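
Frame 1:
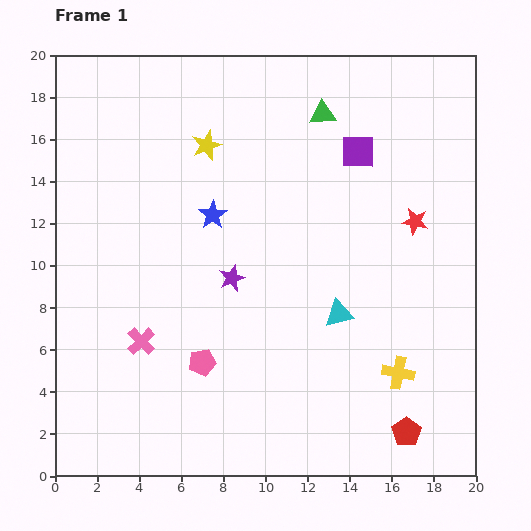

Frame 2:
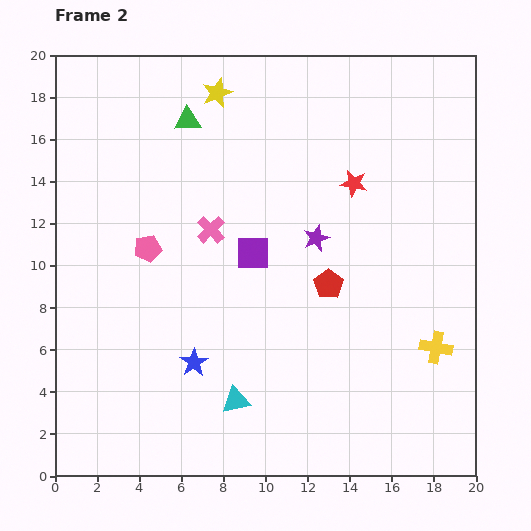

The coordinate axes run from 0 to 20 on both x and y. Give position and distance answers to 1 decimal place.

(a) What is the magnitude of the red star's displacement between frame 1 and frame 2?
3.4

The red star moved from (17.1, 12.1) to (14.2, 13.9), a distance of √(2.9² + 1.8²) ≈ 3.4.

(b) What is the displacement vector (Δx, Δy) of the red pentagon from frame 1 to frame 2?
(-3.7, 7.0)

The red pentagon was at (16.7, 2.1) in frame 1 and (13.0, 9.1) in frame 2.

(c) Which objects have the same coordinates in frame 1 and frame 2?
none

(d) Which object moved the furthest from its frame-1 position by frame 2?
the red pentagon

(moved 7.9; next 7.1)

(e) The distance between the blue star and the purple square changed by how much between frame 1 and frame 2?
-1.6

Distance in frame 1: 7.5. Distance in frame 2: 5.9.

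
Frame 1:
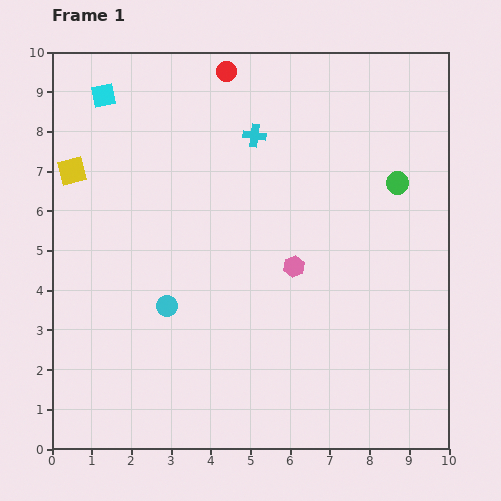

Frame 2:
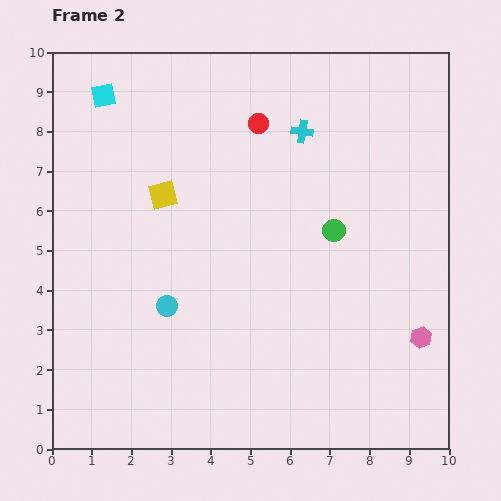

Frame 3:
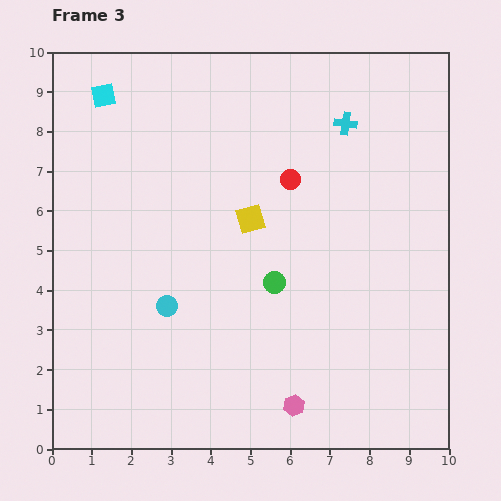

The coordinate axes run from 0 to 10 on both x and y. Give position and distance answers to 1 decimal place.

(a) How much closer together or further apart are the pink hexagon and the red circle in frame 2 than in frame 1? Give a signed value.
+1.6

Distance in frame 1: 5.2. Distance in frame 2: 6.8.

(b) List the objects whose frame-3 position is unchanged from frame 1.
the cyan square, the cyan circle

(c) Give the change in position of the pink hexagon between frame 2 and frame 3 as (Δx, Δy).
(-3.2, -1.7)

The pink hexagon was at (9.3, 2.8) in frame 2 and (6.1, 1.1) in frame 3.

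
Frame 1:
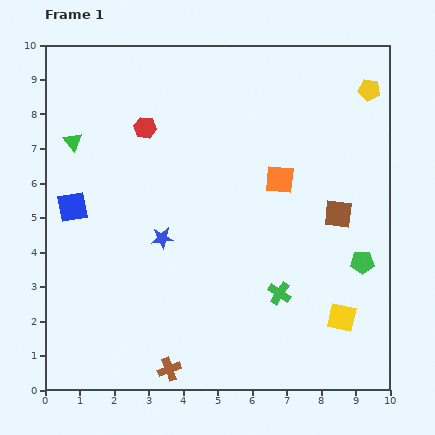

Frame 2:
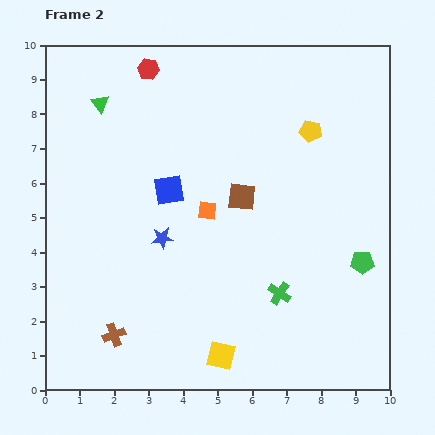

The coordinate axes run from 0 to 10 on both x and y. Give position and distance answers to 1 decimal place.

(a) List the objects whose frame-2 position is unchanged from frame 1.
the green cross, the blue star, the green pentagon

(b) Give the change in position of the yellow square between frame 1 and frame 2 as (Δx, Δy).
(-3.5, -1.1)

The yellow square was at (8.6, 2.1) in frame 1 and (5.1, 1.0) in frame 2.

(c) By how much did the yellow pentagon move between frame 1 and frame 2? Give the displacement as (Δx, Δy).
(-1.7, -1.2)

The yellow pentagon was at (9.4, 8.7) in frame 1 and (7.7, 7.5) in frame 2.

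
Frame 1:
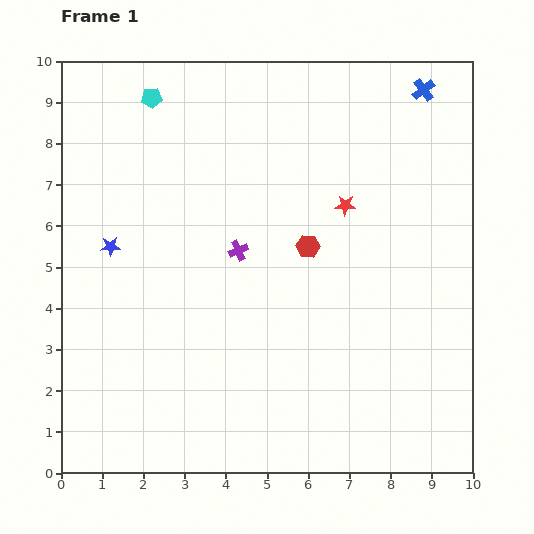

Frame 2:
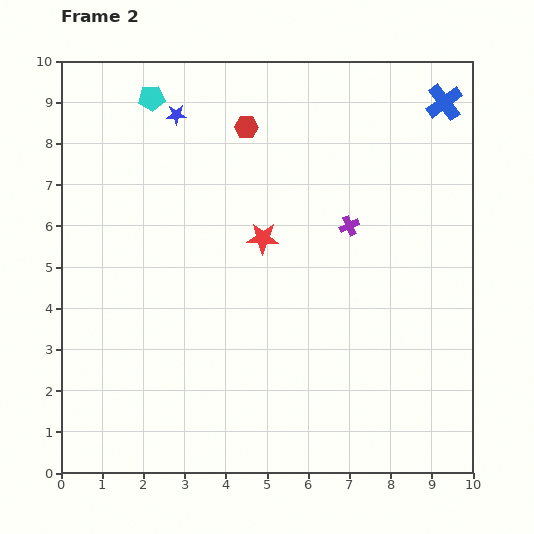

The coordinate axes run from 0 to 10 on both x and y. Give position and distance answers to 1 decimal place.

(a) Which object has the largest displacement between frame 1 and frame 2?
the blue star

(moved 3.6; next 3.3)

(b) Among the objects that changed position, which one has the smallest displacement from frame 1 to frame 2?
the blue cross

(moved 0.6)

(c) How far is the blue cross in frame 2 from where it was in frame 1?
0.6

The blue cross moved from (8.8, 9.3) to (9.3, 9.0), a distance of √(0.5² + 0.3²) ≈ 0.6.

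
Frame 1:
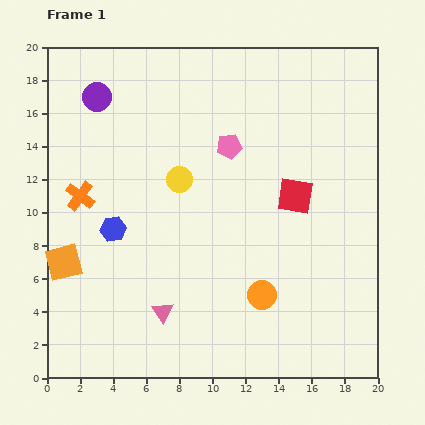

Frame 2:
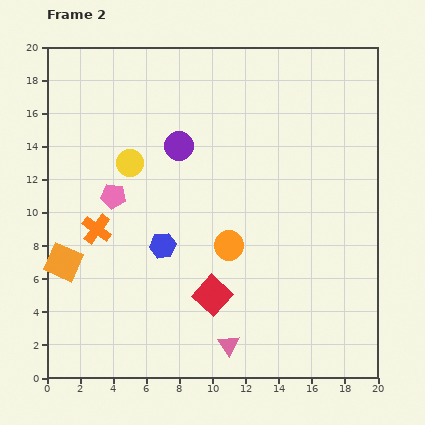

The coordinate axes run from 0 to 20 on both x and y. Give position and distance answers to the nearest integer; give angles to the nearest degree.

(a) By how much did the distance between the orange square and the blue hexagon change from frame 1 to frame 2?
+2

Distance in frame 1: 4. Distance in frame 2: 6.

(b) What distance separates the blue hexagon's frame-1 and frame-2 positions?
3

The blue hexagon moved from (4, 9) to (7, 8), a distance of √(3² + 1²) ≈ 3.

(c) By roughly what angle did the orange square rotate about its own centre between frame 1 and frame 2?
38° clockwise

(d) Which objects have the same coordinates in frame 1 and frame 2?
the orange square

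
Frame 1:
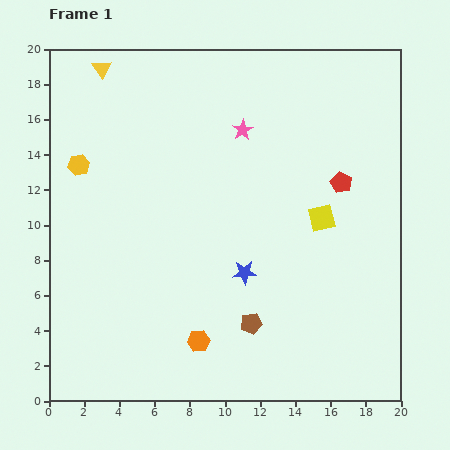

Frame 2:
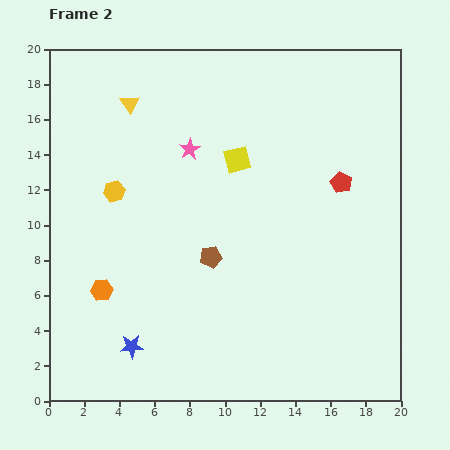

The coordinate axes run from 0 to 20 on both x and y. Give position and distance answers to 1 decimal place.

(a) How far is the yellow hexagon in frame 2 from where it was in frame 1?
2.5

The yellow hexagon moved from (1.7, 13.4) to (3.7, 11.9), a distance of √(2.0² + 1.5²) ≈ 2.5.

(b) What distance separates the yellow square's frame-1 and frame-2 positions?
5.8

The yellow square moved from (15.5, 10.4) to (10.7, 13.7), a distance of √(4.8² + 3.3²) ≈ 5.8.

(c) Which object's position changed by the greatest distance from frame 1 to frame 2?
the blue star

(moved 7.7; next 6.2)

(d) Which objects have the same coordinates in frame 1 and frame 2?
the red pentagon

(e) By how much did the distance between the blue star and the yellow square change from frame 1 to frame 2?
+6.8

Distance in frame 1: 5.4. Distance in frame 2: 12.2.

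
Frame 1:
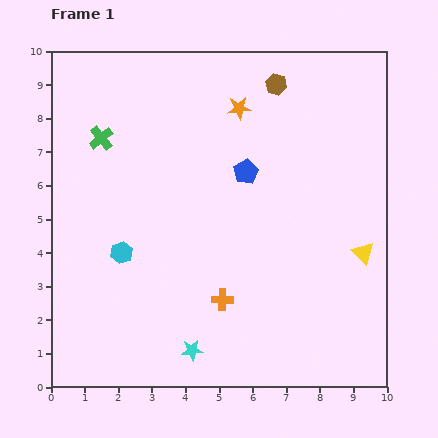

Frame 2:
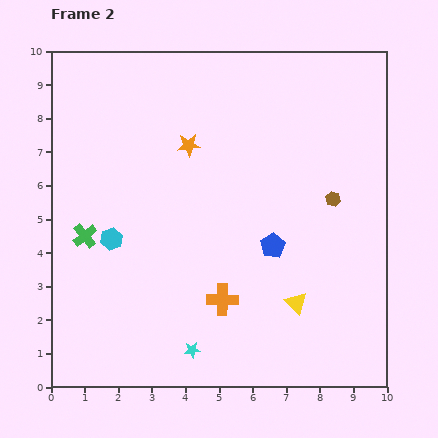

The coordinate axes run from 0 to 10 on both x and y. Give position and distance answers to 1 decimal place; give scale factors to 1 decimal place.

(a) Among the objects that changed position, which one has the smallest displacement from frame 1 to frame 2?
the cyan hexagon

(moved 0.5)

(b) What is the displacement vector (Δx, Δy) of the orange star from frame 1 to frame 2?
(-1.5, -1.1)

The orange star was at (5.6, 8.3) in frame 1 and (4.1, 7.2) in frame 2.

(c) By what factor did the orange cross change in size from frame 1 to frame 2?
1.4×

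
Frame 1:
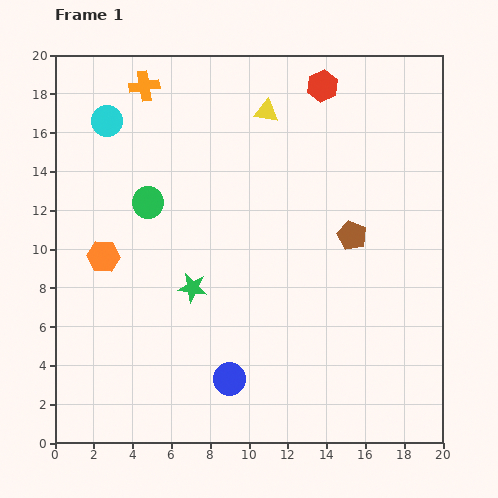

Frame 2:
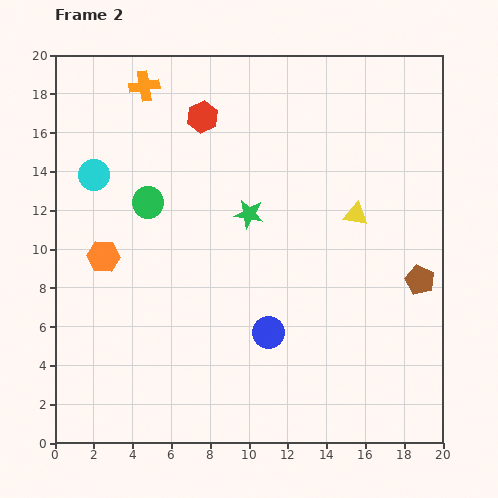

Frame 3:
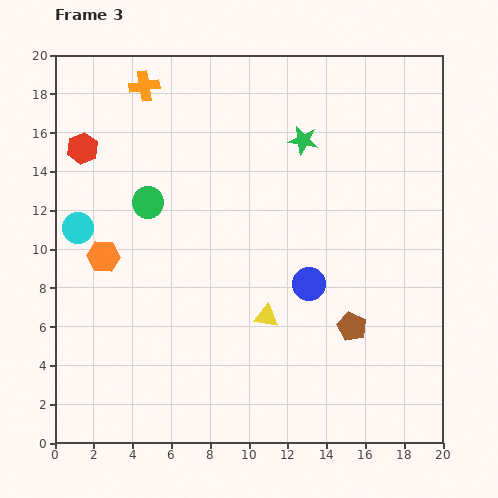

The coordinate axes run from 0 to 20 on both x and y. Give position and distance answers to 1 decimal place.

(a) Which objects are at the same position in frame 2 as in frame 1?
the orange cross, the green circle, the orange hexagon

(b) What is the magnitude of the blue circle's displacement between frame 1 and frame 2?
3.1

The blue circle moved from (9.0, 3.3) to (11.0, 5.7), a distance of √(2.0² + 2.4²) ≈ 3.1.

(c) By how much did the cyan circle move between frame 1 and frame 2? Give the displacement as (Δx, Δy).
(-0.7, -2.8)

The cyan circle was at (2.7, 16.6) in frame 1 and (2.0, 13.8) in frame 2.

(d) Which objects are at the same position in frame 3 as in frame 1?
the orange cross, the green circle, the orange hexagon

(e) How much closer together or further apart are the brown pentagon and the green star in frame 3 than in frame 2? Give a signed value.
+0.5

Distance in frame 2: 9.4. Distance in frame 3: 9.9.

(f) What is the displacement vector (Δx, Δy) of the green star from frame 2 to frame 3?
(2.8, 3.8)

The green star was at (10.0, 11.8) in frame 2 and (12.8, 15.6) in frame 3.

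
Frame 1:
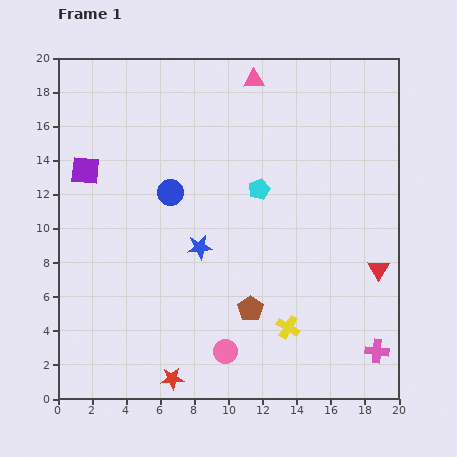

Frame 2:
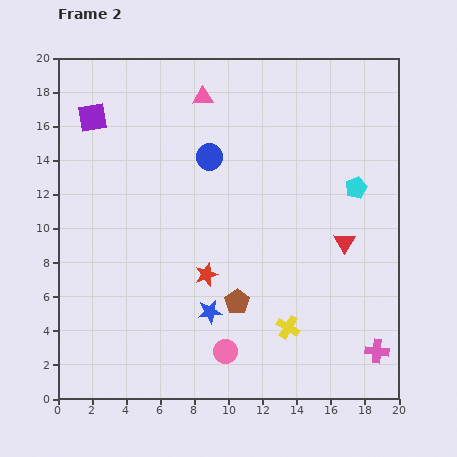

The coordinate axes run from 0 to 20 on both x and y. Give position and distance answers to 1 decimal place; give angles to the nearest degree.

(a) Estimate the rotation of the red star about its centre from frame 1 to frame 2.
15° counter-clockwise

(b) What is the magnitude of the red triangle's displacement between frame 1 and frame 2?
2.6

The red triangle moved from (18.8, 7.6) to (16.8, 9.2), a distance of √(2.0² + 1.6²) ≈ 2.6.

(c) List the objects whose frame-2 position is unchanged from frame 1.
the pink circle, the pink cross, the yellow cross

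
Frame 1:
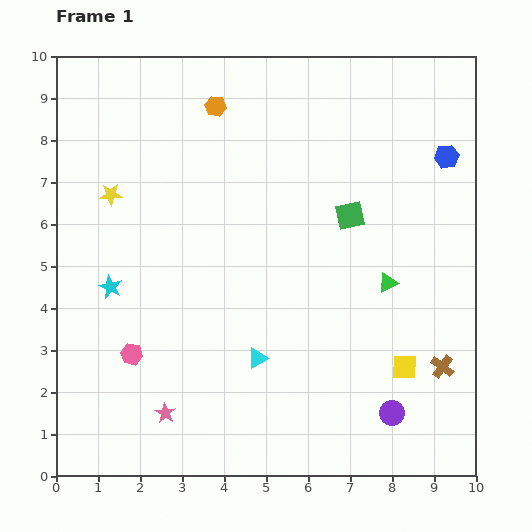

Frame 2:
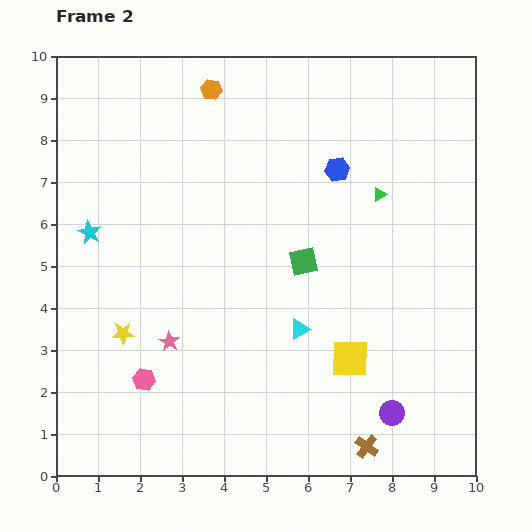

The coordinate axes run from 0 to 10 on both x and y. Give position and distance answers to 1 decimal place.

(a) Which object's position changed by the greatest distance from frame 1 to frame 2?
the yellow star

(moved 3.3; next 2.6)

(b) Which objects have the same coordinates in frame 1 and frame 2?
the purple circle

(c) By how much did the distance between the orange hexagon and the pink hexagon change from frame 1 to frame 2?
+0.9

Distance in frame 1: 6.2. Distance in frame 2: 7.1.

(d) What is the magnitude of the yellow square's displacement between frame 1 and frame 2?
1.3

The yellow square moved from (8.3, 2.6) to (7.0, 2.8), a distance of √(1.3² + 0.2²) ≈ 1.3.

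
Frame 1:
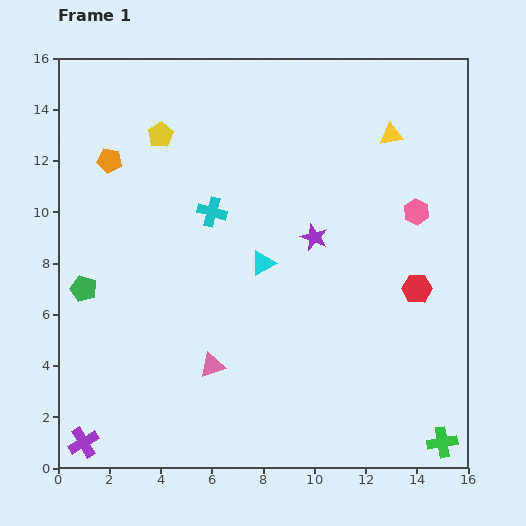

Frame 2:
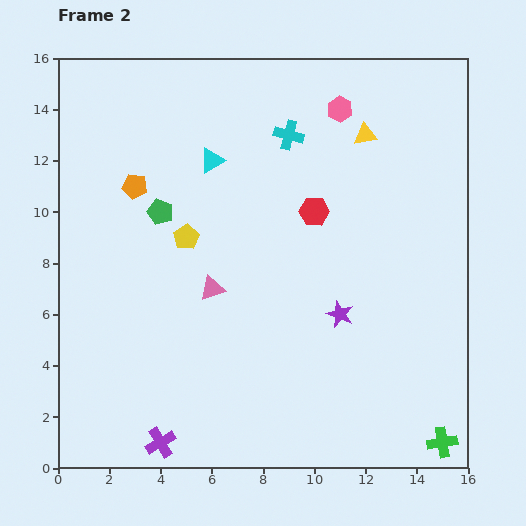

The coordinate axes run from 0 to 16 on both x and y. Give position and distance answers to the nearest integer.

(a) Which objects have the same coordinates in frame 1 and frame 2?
the green cross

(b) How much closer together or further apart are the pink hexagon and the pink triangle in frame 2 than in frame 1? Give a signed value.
-1

Distance in frame 1: 10. Distance in frame 2: 9.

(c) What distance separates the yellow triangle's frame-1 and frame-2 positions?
1

The yellow triangle moved from (13, 13) to (12, 13), a distance of √(1² + 0²) ≈ 1.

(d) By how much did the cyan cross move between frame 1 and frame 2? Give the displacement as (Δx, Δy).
(3, 3)

The cyan cross was at (6, 10) in frame 1 and (9, 13) in frame 2.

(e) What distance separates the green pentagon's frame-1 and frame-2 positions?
4

The green pentagon moved from (1, 7) to (4, 10), a distance of √(3² + 3²) ≈ 4.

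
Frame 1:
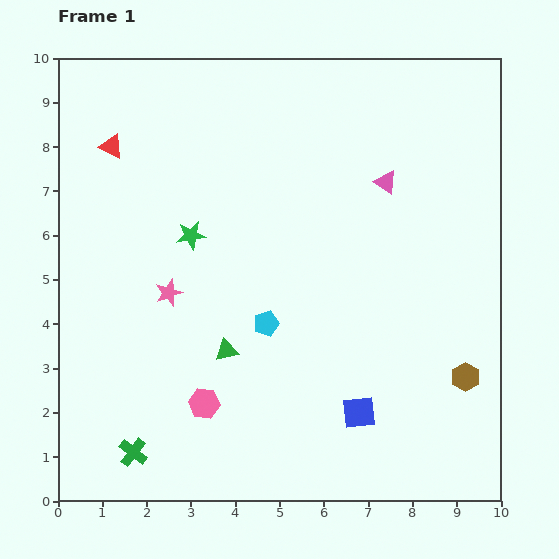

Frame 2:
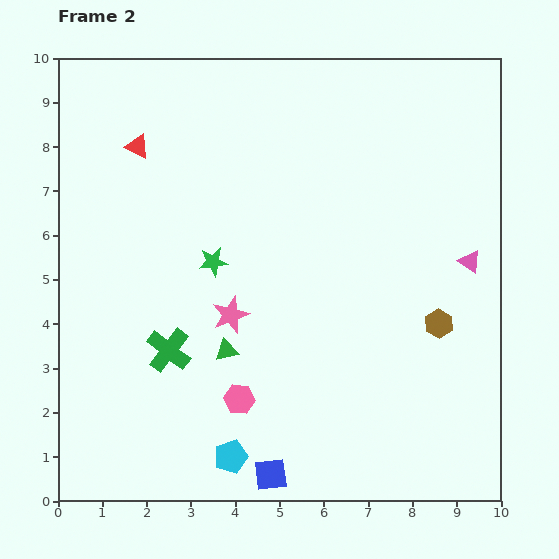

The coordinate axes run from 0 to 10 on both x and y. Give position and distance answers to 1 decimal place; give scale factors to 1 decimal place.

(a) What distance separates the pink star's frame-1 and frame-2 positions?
1.5

The pink star moved from (2.5, 4.7) to (3.9, 4.2), a distance of √(1.4² + 0.5²) ≈ 1.5.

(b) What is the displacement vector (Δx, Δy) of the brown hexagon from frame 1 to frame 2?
(-0.6, 1.2)

The brown hexagon was at (9.2, 2.8) in frame 1 and (8.6, 4.0) in frame 2.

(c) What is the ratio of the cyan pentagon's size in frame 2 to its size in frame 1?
1.3×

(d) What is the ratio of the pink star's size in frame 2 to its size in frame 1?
1.4×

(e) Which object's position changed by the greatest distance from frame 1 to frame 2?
the cyan pentagon

(moved 3.1; next 2.6)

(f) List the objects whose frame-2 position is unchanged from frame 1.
the green triangle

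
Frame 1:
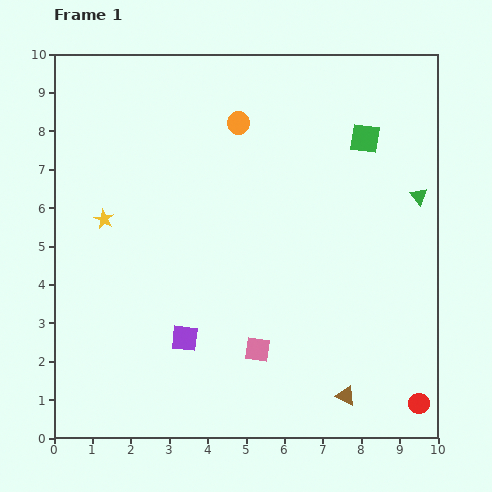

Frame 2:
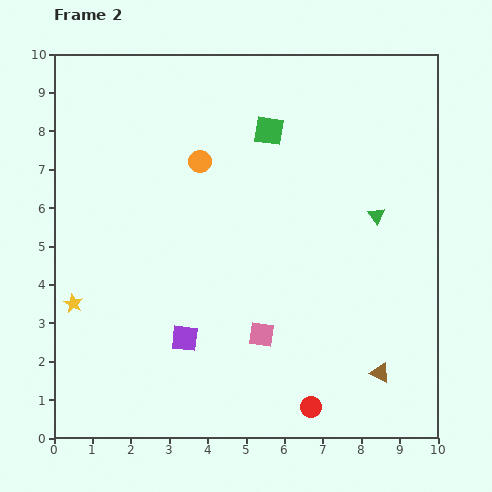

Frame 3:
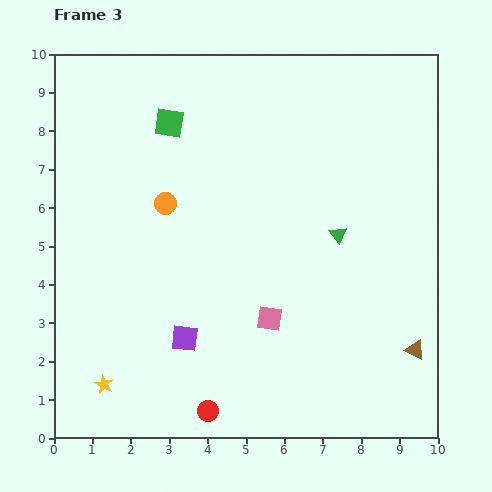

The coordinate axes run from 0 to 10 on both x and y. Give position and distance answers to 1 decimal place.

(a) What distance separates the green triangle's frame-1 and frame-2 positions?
1.2

The green triangle moved from (9.5, 6.3) to (8.4, 5.8), a distance of √(1.1² + 0.5²) ≈ 1.2.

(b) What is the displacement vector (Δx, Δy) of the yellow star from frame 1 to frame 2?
(-0.8, -2.2)

The yellow star was at (1.3, 5.7) in frame 1 and (0.5, 3.5) in frame 2.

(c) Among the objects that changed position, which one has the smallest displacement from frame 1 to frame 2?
the pink square

(moved 0.4)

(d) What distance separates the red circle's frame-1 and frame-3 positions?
5.5

The red circle moved from (9.5, 0.9) to (4.0, 0.7), a distance of √(5.5² + 0.2²) ≈ 5.5.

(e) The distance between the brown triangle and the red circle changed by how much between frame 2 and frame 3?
+3.6

Distance in frame 2: 2.0. Distance in frame 3: 5.6.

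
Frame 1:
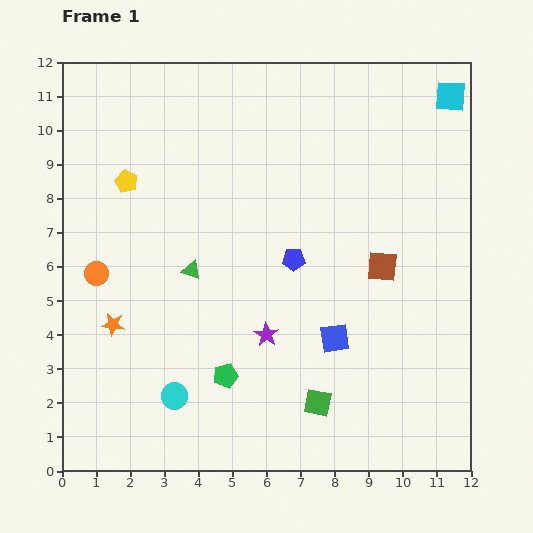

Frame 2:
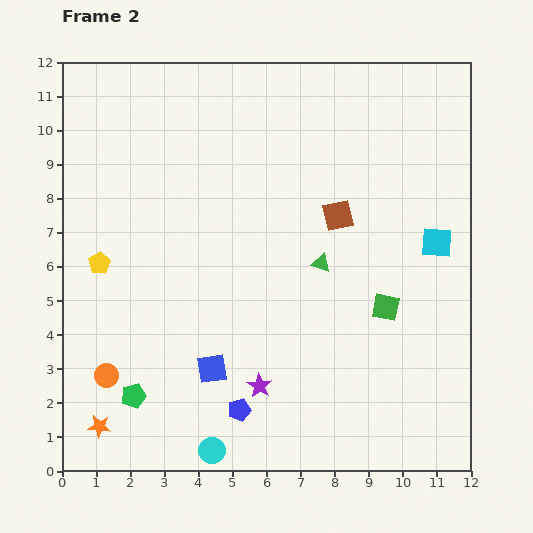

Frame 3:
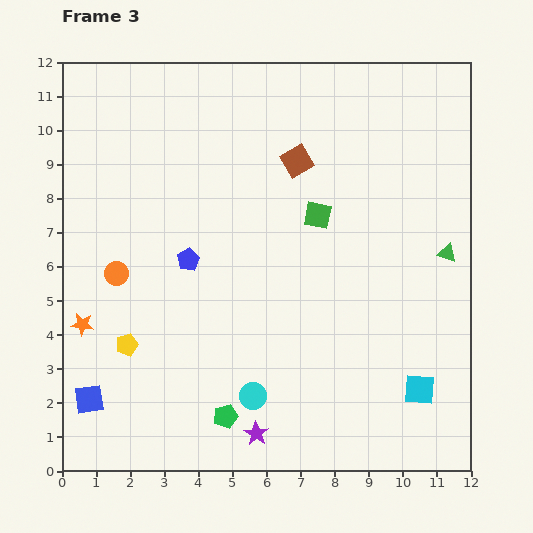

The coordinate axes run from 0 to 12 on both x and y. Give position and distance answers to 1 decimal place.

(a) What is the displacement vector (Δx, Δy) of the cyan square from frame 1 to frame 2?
(-0.4, -4.3)

The cyan square was at (11.4, 11.0) in frame 1 and (11.0, 6.7) in frame 2.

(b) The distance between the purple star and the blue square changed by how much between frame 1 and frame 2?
-0.5

Distance in frame 1: 2.0. Distance in frame 2: 1.5.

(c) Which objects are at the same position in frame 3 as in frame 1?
none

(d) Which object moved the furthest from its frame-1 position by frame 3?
the cyan square

(moved 8.6; next 7.5)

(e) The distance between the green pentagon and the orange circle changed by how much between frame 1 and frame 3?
+0.5

Distance in frame 1: 4.8. Distance in frame 3: 5.3.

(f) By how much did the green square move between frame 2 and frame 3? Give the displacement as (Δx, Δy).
(-2.0, 2.7)

The green square was at (9.5, 4.8) in frame 2 and (7.5, 7.5) in frame 3.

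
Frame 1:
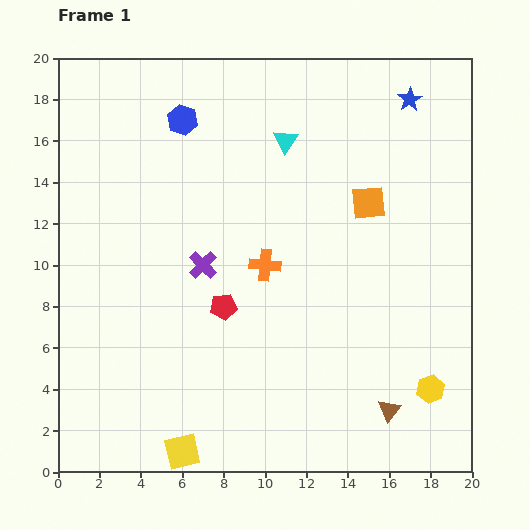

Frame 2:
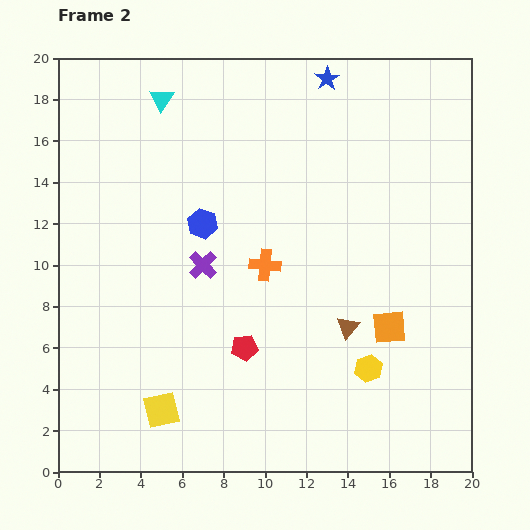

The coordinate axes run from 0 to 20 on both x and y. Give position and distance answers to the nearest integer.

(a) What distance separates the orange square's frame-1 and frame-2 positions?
6

The orange square moved from (15, 13) to (16, 7), a distance of √(1² + 6²) ≈ 6.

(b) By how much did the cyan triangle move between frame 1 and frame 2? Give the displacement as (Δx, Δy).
(-6, 2)

The cyan triangle was at (11, 16) in frame 1 and (5, 18) in frame 2.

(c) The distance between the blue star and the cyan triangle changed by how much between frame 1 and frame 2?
+2

Distance in frame 1: 6. Distance in frame 2: 8.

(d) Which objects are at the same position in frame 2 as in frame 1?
the purple cross, the orange cross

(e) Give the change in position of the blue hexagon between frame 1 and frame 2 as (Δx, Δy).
(1, -5)

The blue hexagon was at (6, 17) in frame 1 and (7, 12) in frame 2.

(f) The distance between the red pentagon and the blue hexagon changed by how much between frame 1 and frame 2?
-3

Distance in frame 1: 9. Distance in frame 2: 6.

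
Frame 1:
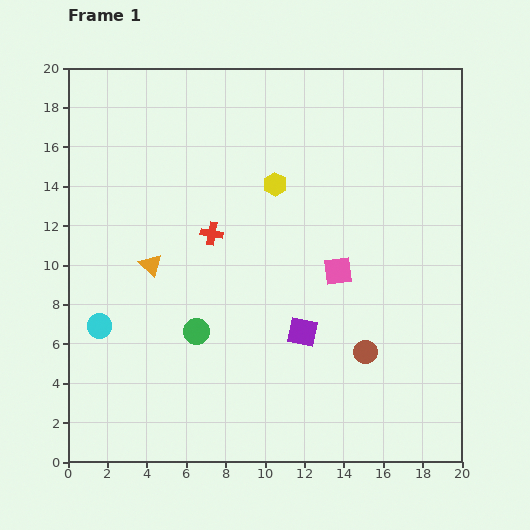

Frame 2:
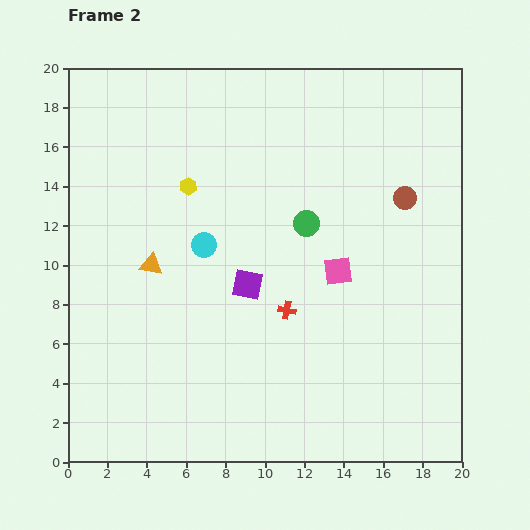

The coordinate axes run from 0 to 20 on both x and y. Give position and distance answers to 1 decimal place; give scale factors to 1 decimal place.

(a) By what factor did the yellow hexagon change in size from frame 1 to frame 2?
0.7×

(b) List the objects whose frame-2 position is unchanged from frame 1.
the pink square, the orange triangle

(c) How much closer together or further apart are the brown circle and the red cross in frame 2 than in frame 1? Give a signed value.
-1.5

Distance in frame 1: 9.8. Distance in frame 2: 8.3.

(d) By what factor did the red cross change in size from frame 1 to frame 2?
0.8×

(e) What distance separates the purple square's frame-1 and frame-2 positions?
3.7

The purple square moved from (11.9, 6.6) to (9.1, 9.0), a distance of √(2.8² + 2.4²) ≈ 3.7.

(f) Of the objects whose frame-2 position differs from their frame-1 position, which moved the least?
the purple square

(moved 3.7)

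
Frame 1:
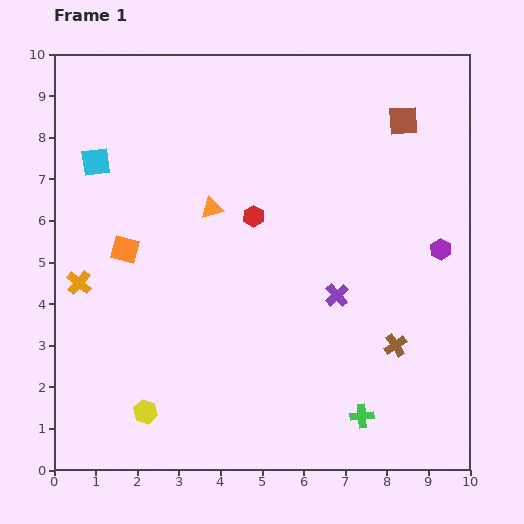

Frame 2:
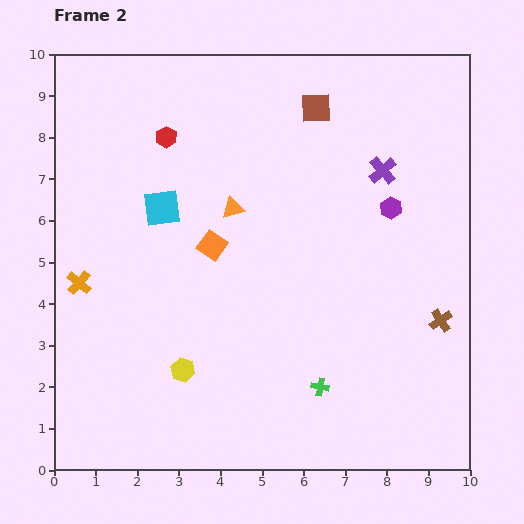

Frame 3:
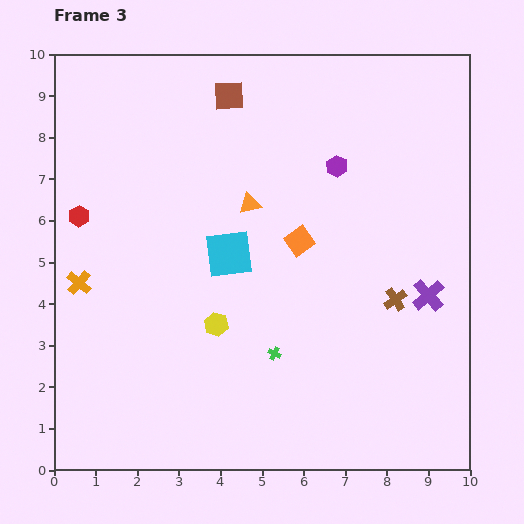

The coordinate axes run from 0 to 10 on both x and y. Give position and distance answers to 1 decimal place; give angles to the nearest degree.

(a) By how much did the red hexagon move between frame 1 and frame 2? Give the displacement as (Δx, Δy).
(-2.1, 1.9)

The red hexagon was at (4.8, 6.1) in frame 1 and (2.7, 8.0) in frame 2.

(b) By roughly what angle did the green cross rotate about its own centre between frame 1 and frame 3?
31° clockwise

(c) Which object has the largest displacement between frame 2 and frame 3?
the purple cross

(moved 3.2; next 2.8)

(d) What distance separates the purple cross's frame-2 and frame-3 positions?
3.2

The purple cross moved from (7.9, 7.2) to (9.0, 4.2), a distance of √(1.1² + 3.0²) ≈ 3.2.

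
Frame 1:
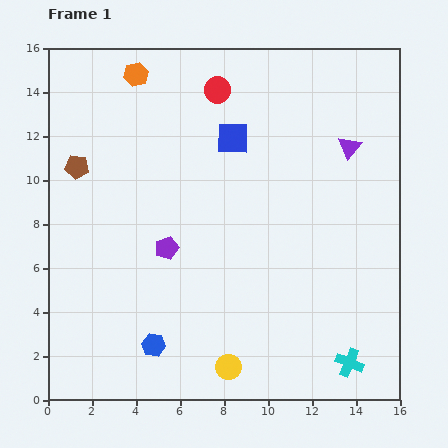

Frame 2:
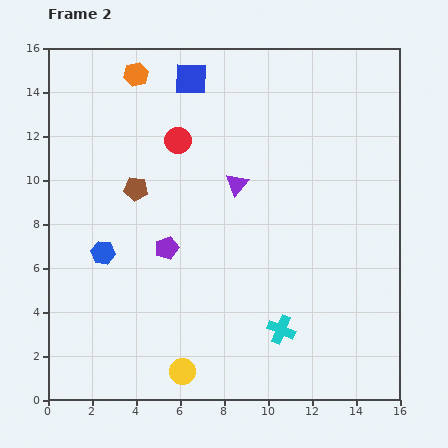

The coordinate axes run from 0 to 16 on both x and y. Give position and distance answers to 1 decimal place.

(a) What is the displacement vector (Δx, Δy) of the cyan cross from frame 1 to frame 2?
(-3.1, 1.5)

The cyan cross was at (13.7, 1.7) in frame 1 and (10.6, 3.2) in frame 2.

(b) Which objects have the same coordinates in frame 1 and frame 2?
the purple pentagon, the orange hexagon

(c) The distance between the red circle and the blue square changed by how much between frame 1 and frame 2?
+0.6

Distance in frame 1: 2.3. Distance in frame 2: 2.9.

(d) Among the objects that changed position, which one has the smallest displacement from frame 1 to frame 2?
the yellow circle

(moved 2.1)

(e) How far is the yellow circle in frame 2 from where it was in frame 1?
2.1

The yellow circle moved from (8.2, 1.5) to (6.1, 1.3), a distance of √(2.1² + 0.2²) ≈ 2.1.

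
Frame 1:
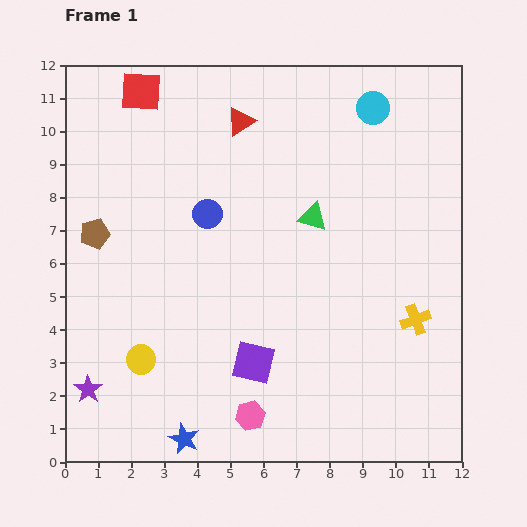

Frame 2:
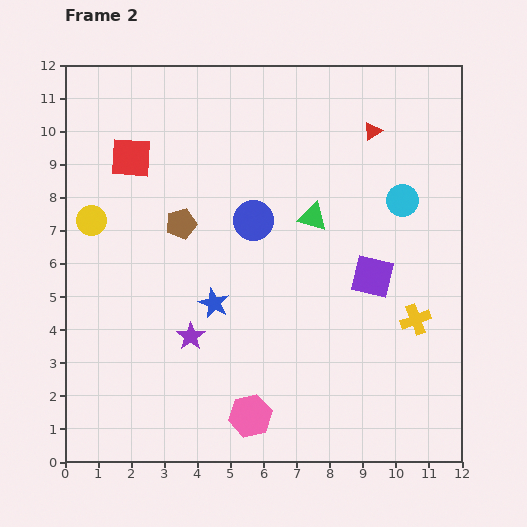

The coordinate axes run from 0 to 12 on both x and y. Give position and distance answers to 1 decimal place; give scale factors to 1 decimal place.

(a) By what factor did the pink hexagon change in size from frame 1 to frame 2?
1.4×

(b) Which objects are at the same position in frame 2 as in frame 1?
the pink hexagon, the green triangle, the yellow cross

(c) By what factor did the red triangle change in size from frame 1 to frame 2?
0.6×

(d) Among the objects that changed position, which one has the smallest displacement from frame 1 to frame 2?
the blue circle

(moved 1.4)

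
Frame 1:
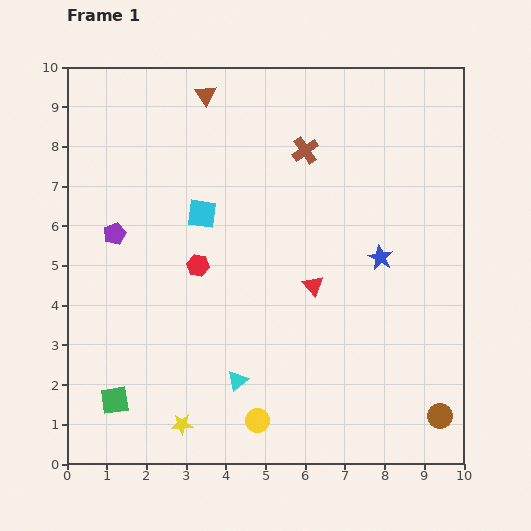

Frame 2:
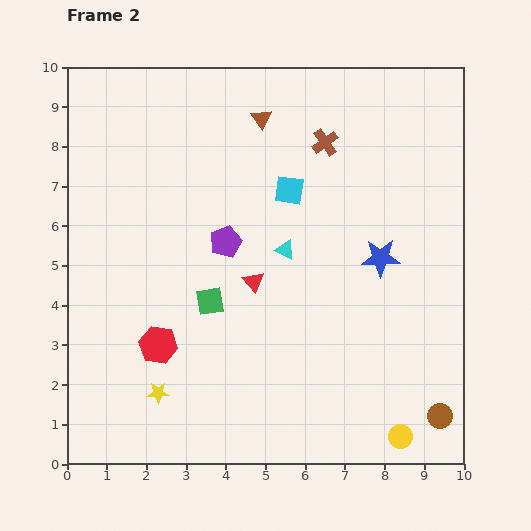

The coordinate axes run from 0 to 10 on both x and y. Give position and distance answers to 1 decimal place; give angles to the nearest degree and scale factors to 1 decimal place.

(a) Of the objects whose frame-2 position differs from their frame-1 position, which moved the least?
the brown cross

(moved 0.5)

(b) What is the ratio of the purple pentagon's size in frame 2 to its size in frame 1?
1.4×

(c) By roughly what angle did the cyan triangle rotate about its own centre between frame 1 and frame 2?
52° counter-clockwise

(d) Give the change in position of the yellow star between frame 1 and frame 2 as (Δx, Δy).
(-0.6, 0.8)

The yellow star was at (2.9, 1.0) in frame 1 and (2.3, 1.8) in frame 2.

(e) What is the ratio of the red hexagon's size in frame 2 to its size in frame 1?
1.7×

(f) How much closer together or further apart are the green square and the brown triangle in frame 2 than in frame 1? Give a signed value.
-3.2

Distance in frame 1: 8.0. Distance in frame 2: 4.8.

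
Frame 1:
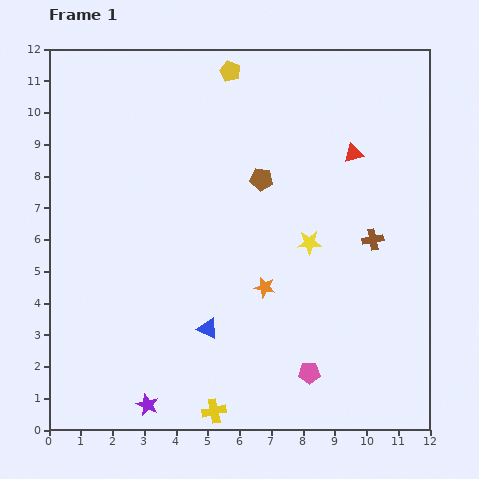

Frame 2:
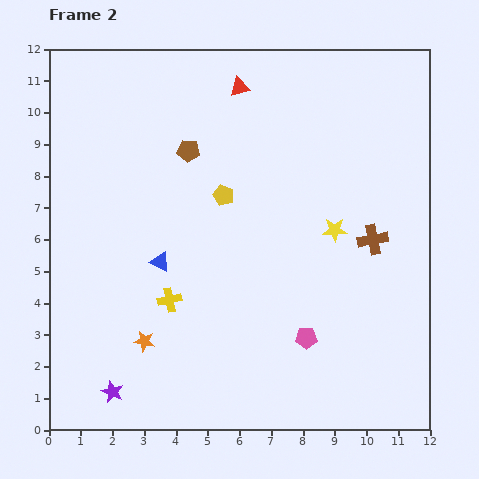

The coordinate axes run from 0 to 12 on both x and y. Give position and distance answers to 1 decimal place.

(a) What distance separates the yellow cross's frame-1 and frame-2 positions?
3.8

The yellow cross moved from (5.2, 0.6) to (3.8, 4.1), a distance of √(1.4² + 3.5²) ≈ 3.8.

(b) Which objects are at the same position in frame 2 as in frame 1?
the brown cross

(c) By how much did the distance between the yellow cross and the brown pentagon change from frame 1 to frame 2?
-2.8

Distance in frame 1: 7.5. Distance in frame 2: 4.7.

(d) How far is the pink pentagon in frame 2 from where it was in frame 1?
1.1

The pink pentagon moved from (8.2, 1.8) to (8.1, 2.9), a distance of √(0.1² + 1.1²) ≈ 1.1.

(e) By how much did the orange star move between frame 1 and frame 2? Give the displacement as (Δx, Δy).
(-3.8, -1.7)

The orange star was at (6.8, 4.5) in frame 1 and (3.0, 2.8) in frame 2.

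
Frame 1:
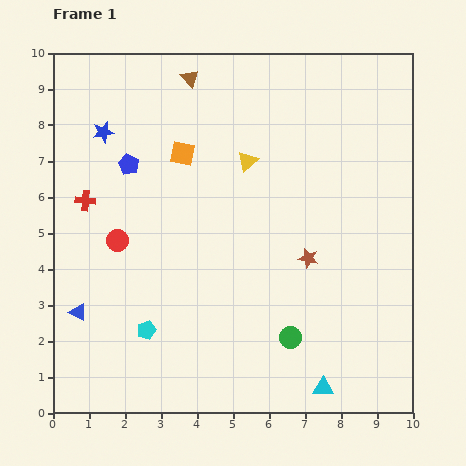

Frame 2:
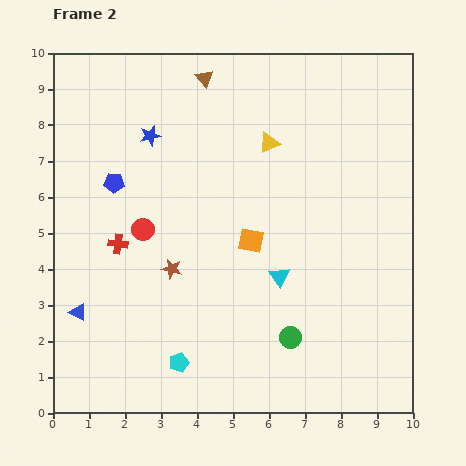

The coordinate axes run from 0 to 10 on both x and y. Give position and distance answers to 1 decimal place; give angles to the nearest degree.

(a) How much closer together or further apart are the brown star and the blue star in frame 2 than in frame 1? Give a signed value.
-3.0

Distance in frame 1: 6.7. Distance in frame 2: 3.7.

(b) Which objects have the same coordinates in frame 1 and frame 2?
the green circle, the blue triangle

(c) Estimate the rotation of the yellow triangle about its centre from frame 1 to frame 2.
18° clockwise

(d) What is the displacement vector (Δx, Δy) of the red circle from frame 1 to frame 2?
(0.7, 0.3)

The red circle was at (1.8, 4.8) in frame 1 and (2.5, 5.1) in frame 2.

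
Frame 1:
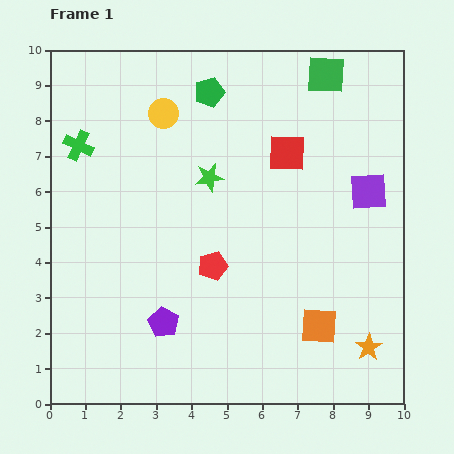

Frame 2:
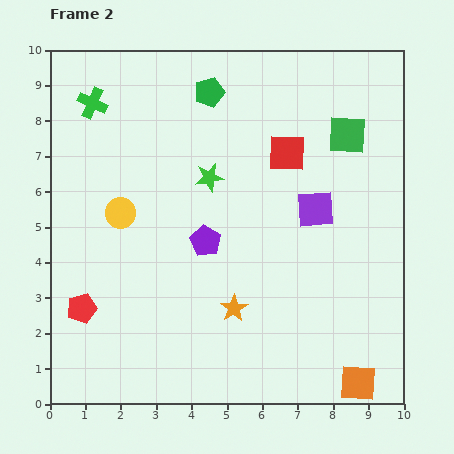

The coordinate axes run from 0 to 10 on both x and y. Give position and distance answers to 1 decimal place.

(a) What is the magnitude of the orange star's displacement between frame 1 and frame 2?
4.0

The orange star moved from (9.0, 1.6) to (5.2, 2.7), a distance of √(3.8² + 1.1²) ≈ 4.0.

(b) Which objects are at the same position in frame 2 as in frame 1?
the green pentagon, the green star, the red square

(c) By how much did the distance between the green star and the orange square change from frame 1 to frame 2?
+2.0

Distance in frame 1: 5.2. Distance in frame 2: 7.2.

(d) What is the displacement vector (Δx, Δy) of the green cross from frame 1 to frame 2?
(0.4, 1.2)

The green cross was at (0.8, 7.3) in frame 1 and (1.2, 8.5) in frame 2.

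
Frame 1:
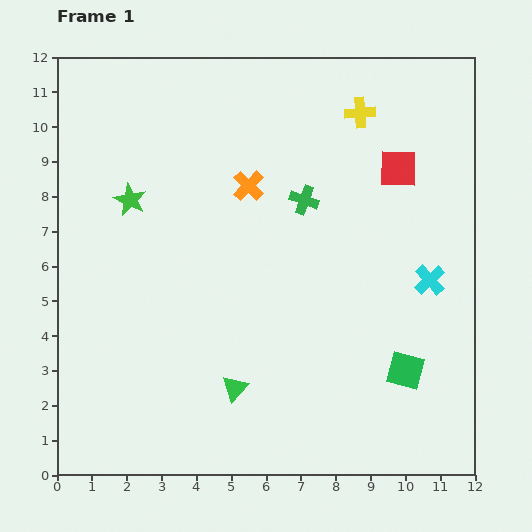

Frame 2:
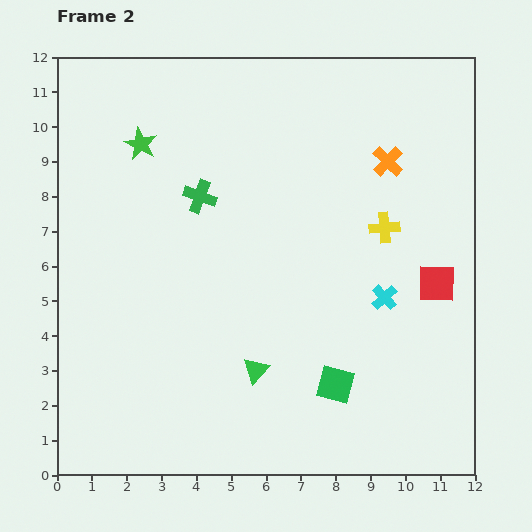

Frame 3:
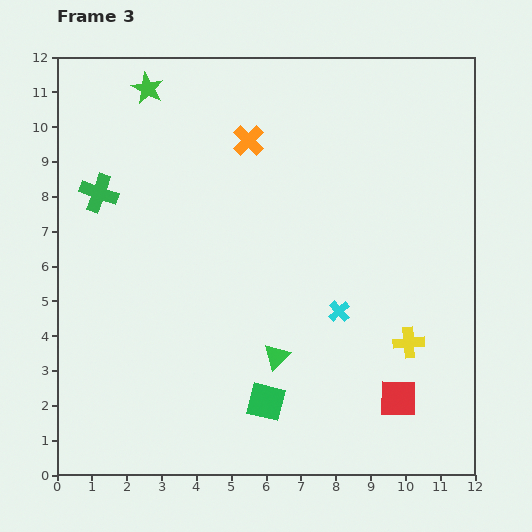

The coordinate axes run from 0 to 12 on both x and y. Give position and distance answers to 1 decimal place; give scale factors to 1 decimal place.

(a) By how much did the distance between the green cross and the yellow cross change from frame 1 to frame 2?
+2.4

Distance in frame 1: 3.0. Distance in frame 2: 5.4.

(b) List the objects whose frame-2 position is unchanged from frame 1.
none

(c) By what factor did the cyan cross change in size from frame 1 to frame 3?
0.7×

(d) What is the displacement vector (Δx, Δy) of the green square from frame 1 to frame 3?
(-4.0, -0.9)

The green square was at (10.0, 3.0) in frame 1 and (6.0, 2.1) in frame 3.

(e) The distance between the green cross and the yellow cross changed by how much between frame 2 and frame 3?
+4.5

Distance in frame 2: 5.4. Distance in frame 3: 9.9.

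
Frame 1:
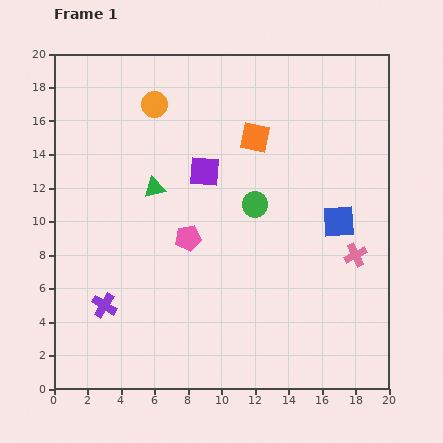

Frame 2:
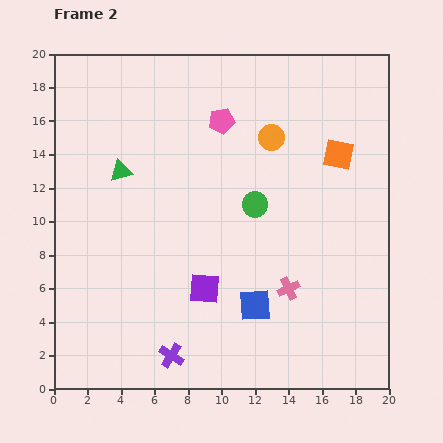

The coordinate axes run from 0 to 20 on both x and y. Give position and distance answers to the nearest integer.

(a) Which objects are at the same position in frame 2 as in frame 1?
the green circle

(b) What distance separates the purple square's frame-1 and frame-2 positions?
7

The purple square moved from (9, 13) to (9, 6), a distance of √(0² + 7²) ≈ 7.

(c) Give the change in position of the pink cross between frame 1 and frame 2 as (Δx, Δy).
(-4, -2)

The pink cross was at (18, 8) in frame 1 and (14, 6) in frame 2.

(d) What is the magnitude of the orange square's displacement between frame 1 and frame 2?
5

The orange square moved from (12, 15) to (17, 14), a distance of √(5² + 1²) ≈ 5.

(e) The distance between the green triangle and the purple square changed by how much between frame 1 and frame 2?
+6

Distance in frame 1: 3. Distance in frame 2: 9.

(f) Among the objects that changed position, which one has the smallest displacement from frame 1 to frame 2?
the green triangle

(moved 2)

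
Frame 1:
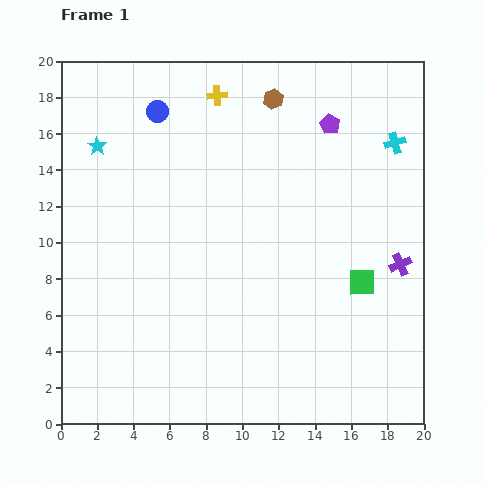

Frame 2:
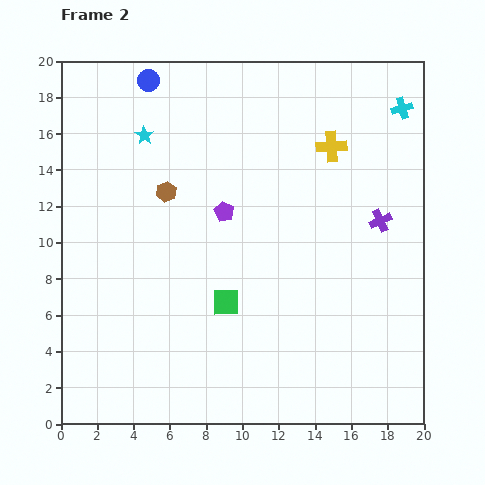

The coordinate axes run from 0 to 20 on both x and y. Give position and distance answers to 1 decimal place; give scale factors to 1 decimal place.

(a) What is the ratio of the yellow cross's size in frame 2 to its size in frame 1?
1.5×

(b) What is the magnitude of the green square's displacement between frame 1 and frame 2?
7.6

The green square moved from (16.6, 7.8) to (9.1, 6.7), a distance of √(7.5² + 1.1²) ≈ 7.6.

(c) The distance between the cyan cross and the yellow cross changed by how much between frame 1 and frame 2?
-5.7

Distance in frame 1: 10.1. Distance in frame 2: 4.4.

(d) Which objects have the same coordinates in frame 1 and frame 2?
none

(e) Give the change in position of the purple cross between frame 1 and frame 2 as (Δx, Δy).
(-1.1, 2.4)

The purple cross was at (18.7, 8.8) in frame 1 and (17.6, 11.2) in frame 2.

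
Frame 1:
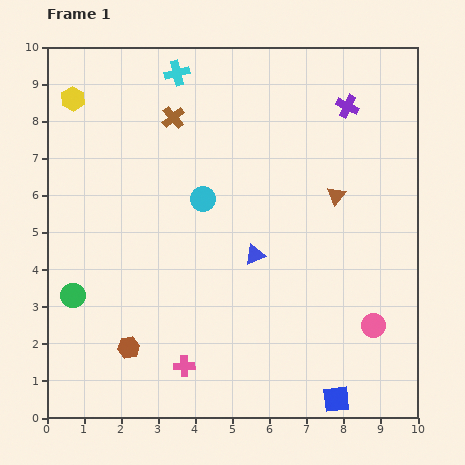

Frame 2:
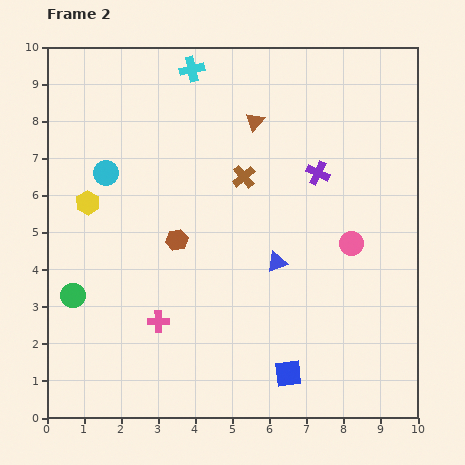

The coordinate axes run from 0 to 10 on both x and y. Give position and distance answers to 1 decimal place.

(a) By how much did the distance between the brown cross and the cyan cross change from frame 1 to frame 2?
+2.0

Distance in frame 1: 1.2. Distance in frame 2: 3.2.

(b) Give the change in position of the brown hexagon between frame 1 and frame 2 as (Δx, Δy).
(1.3, 2.9)

The brown hexagon was at (2.2, 1.9) in frame 1 and (3.5, 4.8) in frame 2.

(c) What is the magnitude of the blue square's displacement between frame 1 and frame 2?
1.5

The blue square moved from (7.8, 0.5) to (6.5, 1.2), a distance of √(1.3² + 0.7²) ≈ 1.5.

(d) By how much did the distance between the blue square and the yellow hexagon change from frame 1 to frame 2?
-3.7

Distance in frame 1: 10.8. Distance in frame 2: 7.1.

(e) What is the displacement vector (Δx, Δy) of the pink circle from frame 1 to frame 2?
(-0.6, 2.2)

The pink circle was at (8.8, 2.5) in frame 1 and (8.2, 4.7) in frame 2.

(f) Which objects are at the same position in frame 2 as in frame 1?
the green circle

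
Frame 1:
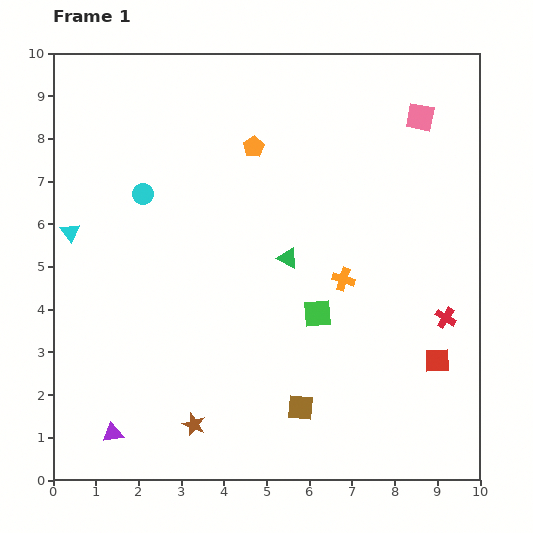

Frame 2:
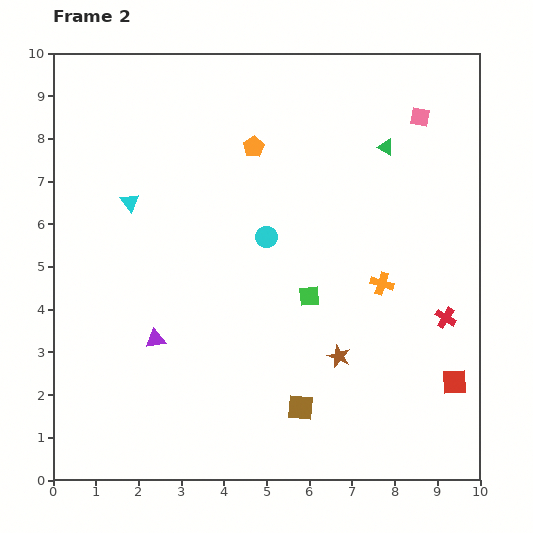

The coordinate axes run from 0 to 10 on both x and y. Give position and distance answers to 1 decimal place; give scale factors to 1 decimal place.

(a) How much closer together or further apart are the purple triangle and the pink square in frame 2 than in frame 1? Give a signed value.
-2.2

Distance in frame 1: 10.3. Distance in frame 2: 8.1.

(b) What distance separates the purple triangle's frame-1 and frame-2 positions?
2.4

The purple triangle moved from (1.4, 1.1) to (2.4, 3.3), a distance of √(1.0² + 2.2²) ≈ 2.4.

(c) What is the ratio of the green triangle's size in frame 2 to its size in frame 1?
0.8×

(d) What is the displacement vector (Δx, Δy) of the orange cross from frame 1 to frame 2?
(0.9, -0.1)

The orange cross was at (6.8, 4.7) in frame 1 and (7.7, 4.6) in frame 2.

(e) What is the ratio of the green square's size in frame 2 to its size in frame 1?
0.7×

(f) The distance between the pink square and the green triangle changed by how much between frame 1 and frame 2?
-3.4

Distance in frame 1: 4.5. Distance in frame 2: 1.1.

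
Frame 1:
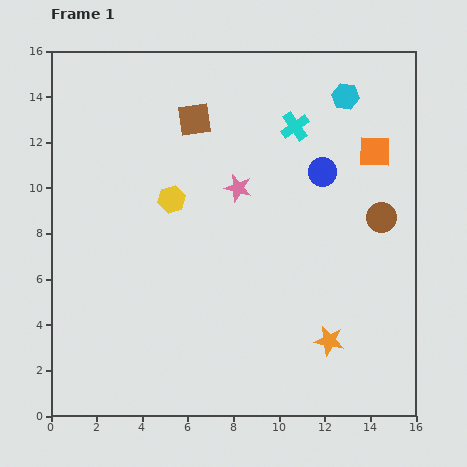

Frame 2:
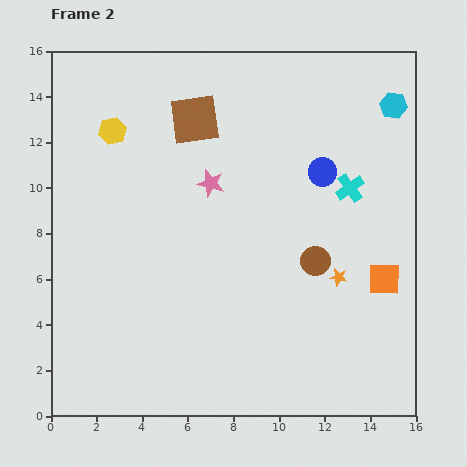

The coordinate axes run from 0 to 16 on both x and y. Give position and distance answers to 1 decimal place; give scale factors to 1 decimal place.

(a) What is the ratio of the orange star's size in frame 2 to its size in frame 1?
0.6×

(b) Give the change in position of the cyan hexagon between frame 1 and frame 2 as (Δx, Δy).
(2.1, -0.4)

The cyan hexagon was at (12.9, 14.0) in frame 1 and (15.0, 13.6) in frame 2.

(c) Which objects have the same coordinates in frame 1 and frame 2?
the blue circle, the brown square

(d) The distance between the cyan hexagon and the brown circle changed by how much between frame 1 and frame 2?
+2.1

Distance in frame 1: 5.5. Distance in frame 2: 7.6.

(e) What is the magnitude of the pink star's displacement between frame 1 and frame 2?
1.2

The pink star moved from (8.2, 10.0) to (7.0, 10.2), a distance of √(1.2² + 0.2²) ≈ 1.2.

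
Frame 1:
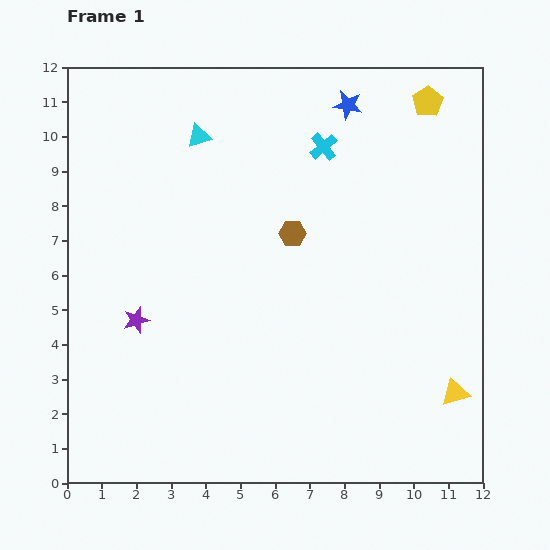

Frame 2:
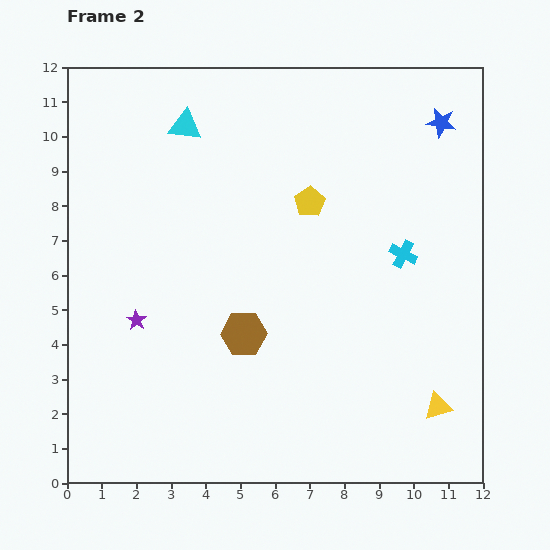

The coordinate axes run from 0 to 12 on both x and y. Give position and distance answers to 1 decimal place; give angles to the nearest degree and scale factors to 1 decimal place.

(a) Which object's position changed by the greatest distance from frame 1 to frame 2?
the yellow pentagon

(moved 4.5; next 3.9)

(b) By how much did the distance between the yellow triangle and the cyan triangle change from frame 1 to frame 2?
+0.4

Distance in frame 1: 10.5. Distance in frame 2: 10.9.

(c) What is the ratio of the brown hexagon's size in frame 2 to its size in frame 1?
1.7×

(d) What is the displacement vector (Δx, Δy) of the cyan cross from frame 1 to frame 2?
(2.3, -3.1)

The cyan cross was at (7.4, 9.7) in frame 1 and (9.7, 6.6) in frame 2.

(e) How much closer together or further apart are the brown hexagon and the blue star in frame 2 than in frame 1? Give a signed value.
+4.3

Distance in frame 1: 4.0. Distance in frame 2: 8.3.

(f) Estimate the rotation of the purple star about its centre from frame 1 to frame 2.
23° counter-clockwise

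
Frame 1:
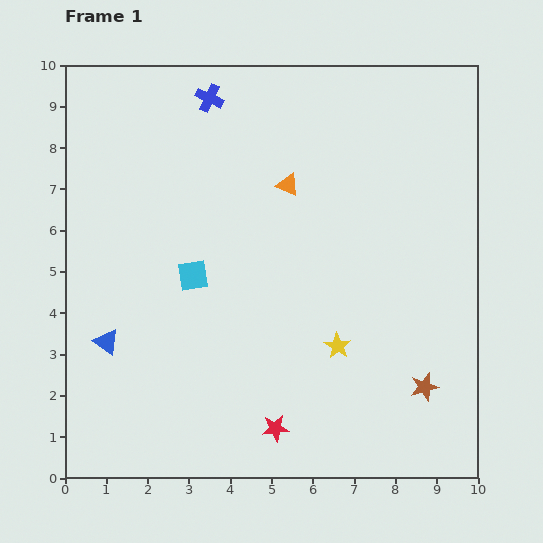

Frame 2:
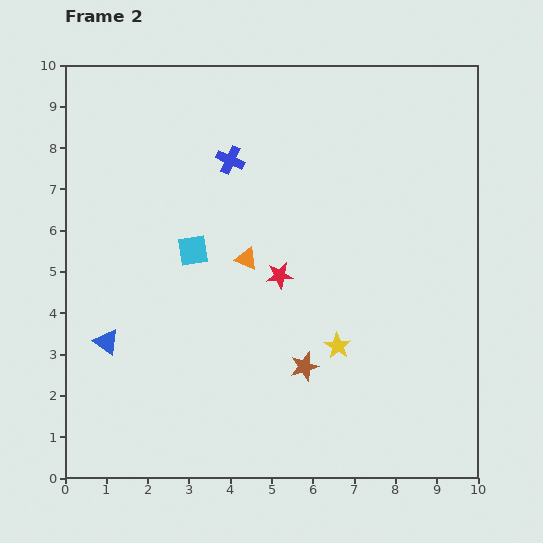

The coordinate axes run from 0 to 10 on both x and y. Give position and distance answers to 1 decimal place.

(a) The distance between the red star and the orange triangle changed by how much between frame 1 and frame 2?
-5.0

Distance in frame 1: 5.9. Distance in frame 2: 0.9.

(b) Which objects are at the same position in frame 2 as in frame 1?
the blue triangle, the yellow star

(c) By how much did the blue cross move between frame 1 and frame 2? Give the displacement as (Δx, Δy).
(0.5, -1.5)

The blue cross was at (3.5, 9.2) in frame 1 and (4.0, 7.7) in frame 2.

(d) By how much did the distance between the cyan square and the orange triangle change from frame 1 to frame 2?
-1.9

Distance in frame 1: 3.2. Distance in frame 2: 1.3.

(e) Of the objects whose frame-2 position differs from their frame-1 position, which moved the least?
the cyan square

(moved 0.6)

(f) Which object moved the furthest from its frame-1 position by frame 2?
the red star

(moved 3.7; next 2.9)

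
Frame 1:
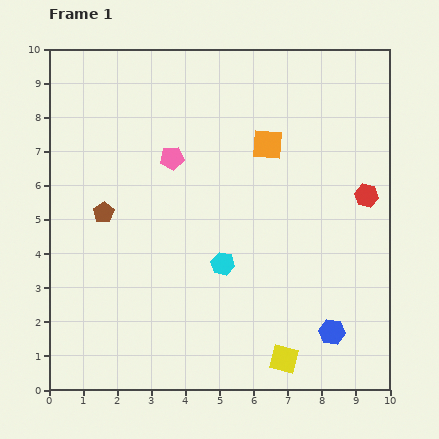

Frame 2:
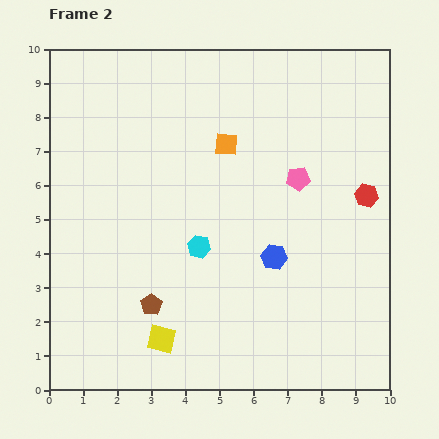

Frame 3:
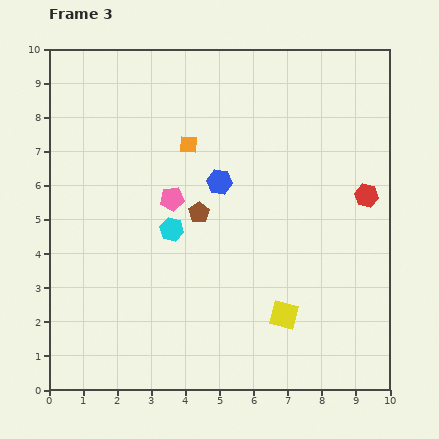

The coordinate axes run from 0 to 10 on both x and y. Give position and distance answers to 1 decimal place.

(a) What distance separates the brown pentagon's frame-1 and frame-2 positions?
3.0

The brown pentagon moved from (1.6, 5.2) to (3.0, 2.5), a distance of √(1.4² + 2.7²) ≈ 3.0.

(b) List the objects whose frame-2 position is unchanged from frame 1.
the red hexagon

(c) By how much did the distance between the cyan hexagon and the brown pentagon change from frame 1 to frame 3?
-2.9

Distance in frame 1: 3.8. Distance in frame 3: 0.9.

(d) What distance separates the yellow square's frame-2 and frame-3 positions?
3.7

The yellow square moved from (3.3, 1.5) to (6.9, 2.2), a distance of √(3.6² + 0.7²) ≈ 3.7.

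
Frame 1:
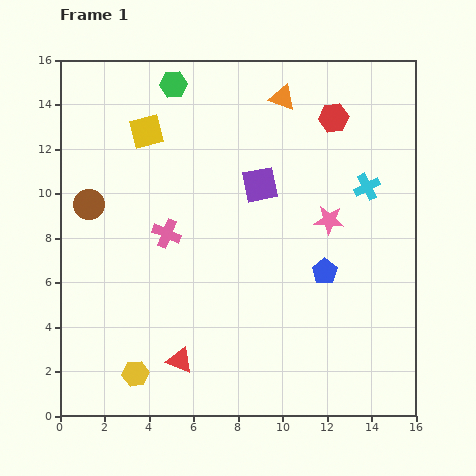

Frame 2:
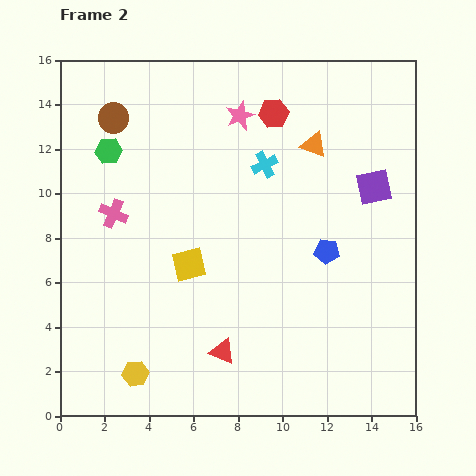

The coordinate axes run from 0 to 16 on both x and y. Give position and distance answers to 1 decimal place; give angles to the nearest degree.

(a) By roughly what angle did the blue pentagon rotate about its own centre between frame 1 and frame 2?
31° counter-clockwise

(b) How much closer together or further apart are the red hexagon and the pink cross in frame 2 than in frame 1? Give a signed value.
-0.6

Distance in frame 1: 9.1. Distance in frame 2: 8.5.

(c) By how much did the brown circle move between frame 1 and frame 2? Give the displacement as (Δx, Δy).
(1.1, 3.9)

The brown circle was at (1.3, 9.5) in frame 1 and (2.4, 13.4) in frame 2.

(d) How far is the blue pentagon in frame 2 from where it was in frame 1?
0.9

The blue pentagon moved from (11.9, 6.5) to (12.0, 7.4), a distance of √(0.1² + 0.9²) ≈ 0.9.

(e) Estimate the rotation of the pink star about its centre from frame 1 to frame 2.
27° counter-clockwise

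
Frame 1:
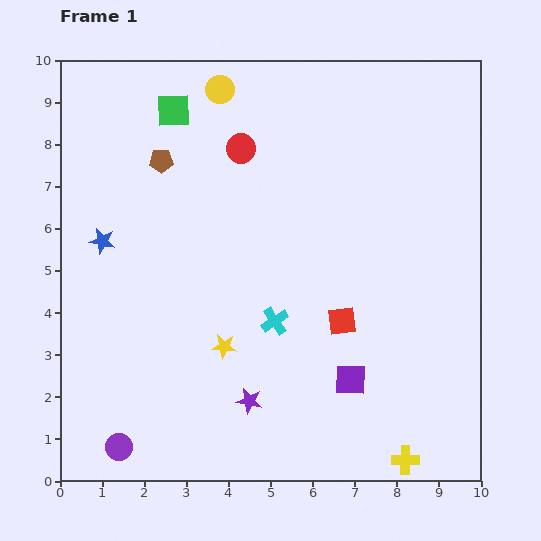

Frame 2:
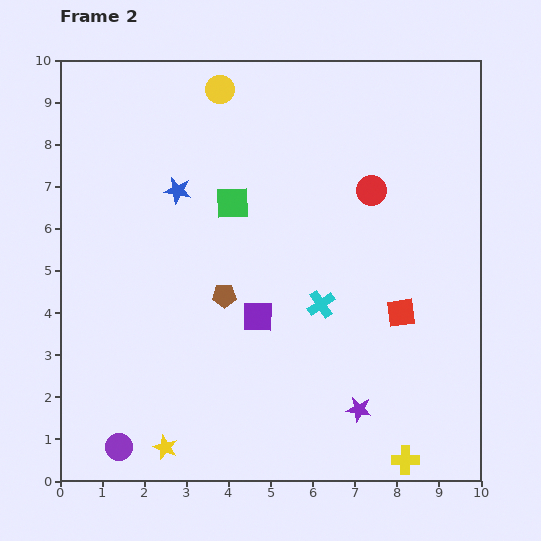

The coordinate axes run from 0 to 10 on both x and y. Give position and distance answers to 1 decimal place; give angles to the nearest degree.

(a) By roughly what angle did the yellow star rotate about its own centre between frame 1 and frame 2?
17° clockwise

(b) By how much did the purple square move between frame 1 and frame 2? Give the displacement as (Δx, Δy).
(-2.2, 1.5)

The purple square was at (6.9, 2.4) in frame 1 and (4.7, 3.9) in frame 2.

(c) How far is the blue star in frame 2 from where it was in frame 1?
2.2

The blue star moved from (1.0, 5.7) to (2.8, 6.9), a distance of √(1.8² + 1.2²) ≈ 2.2.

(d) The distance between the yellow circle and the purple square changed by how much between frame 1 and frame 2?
-2.1

Distance in frame 1: 7.6. Distance in frame 2: 5.5.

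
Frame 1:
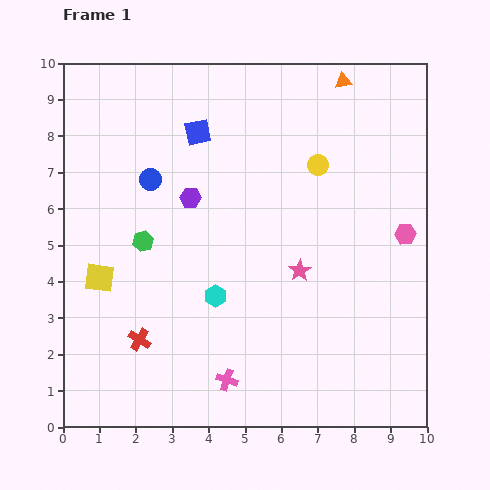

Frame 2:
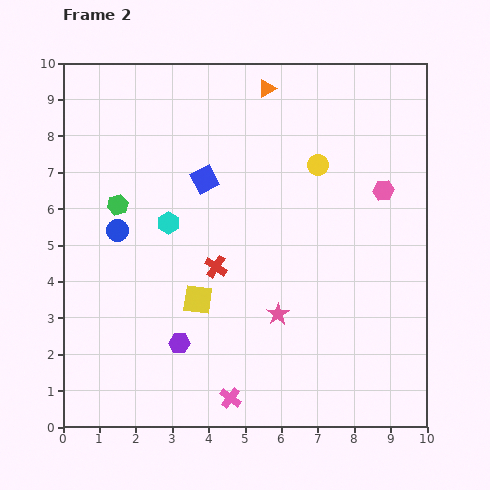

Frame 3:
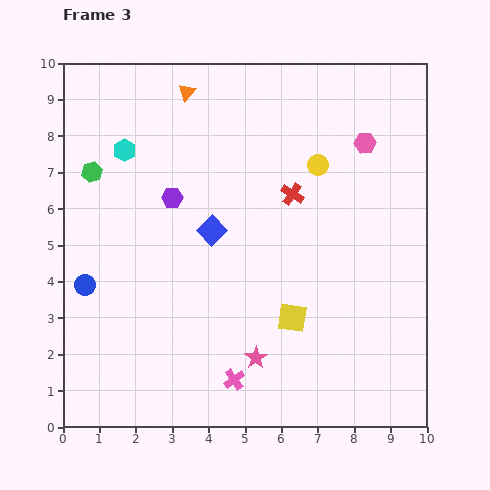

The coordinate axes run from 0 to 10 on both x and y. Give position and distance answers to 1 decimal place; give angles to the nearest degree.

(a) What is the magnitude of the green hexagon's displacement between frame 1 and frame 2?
1.2

The green hexagon moved from (2.2, 5.1) to (1.5, 6.1), a distance of √(0.7² + 1.0²) ≈ 1.2.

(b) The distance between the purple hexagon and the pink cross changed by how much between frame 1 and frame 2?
-3.0

Distance in frame 1: 5.1. Distance in frame 2: 2.1.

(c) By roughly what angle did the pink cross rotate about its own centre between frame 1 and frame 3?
36° clockwise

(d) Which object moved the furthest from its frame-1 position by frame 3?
the red cross

(moved 5.8; next 5.4)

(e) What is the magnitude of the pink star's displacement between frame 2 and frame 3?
1.3

The pink star moved from (5.9, 3.1) to (5.3, 1.9), a distance of √(0.6² + 1.2²) ≈ 1.3.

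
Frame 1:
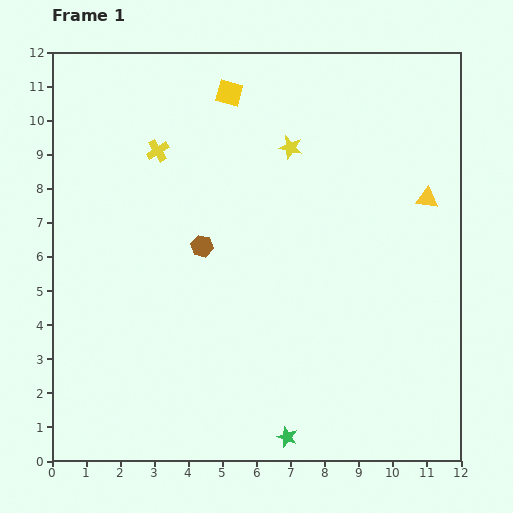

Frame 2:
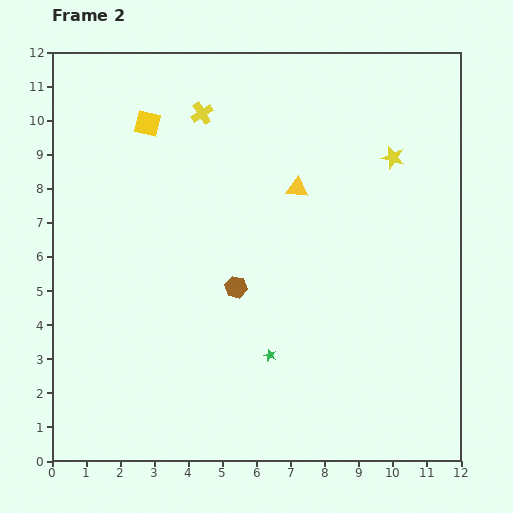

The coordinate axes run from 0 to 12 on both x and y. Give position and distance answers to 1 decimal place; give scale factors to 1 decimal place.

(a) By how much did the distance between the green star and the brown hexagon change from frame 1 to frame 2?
-3.9

Distance in frame 1: 6.1. Distance in frame 2: 2.2.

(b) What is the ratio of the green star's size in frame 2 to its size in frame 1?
0.6×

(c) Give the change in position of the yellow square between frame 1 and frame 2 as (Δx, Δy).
(-2.4, -0.9)

The yellow square was at (5.2, 10.8) in frame 1 and (2.8, 9.9) in frame 2.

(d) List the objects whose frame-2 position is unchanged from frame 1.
none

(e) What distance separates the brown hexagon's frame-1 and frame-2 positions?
1.6

The brown hexagon moved from (4.4, 6.3) to (5.4, 5.1), a distance of √(1.0² + 1.2²) ≈ 1.6.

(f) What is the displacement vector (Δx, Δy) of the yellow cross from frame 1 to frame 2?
(1.3, 1.1)

The yellow cross was at (3.1, 9.1) in frame 1 and (4.4, 10.2) in frame 2.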